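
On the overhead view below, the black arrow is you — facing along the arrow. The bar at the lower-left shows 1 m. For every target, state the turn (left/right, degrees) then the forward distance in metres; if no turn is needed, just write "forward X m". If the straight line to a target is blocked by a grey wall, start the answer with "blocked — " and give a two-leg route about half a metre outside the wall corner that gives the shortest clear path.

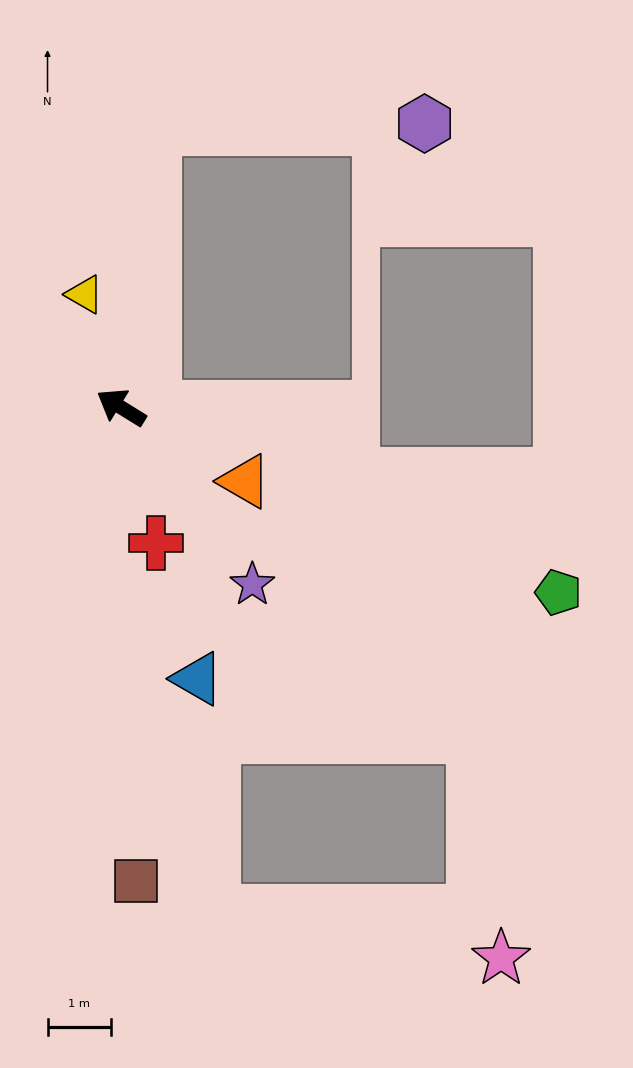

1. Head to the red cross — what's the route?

turn left 136°, forward 2.2 m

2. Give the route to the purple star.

turn left 158°, forward 3.4 m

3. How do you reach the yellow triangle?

turn right 40°, forward 1.9 m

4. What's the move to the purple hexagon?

blocked — turn right 65°, forward 4.4 m, then turn right 82°, forward 4.2 m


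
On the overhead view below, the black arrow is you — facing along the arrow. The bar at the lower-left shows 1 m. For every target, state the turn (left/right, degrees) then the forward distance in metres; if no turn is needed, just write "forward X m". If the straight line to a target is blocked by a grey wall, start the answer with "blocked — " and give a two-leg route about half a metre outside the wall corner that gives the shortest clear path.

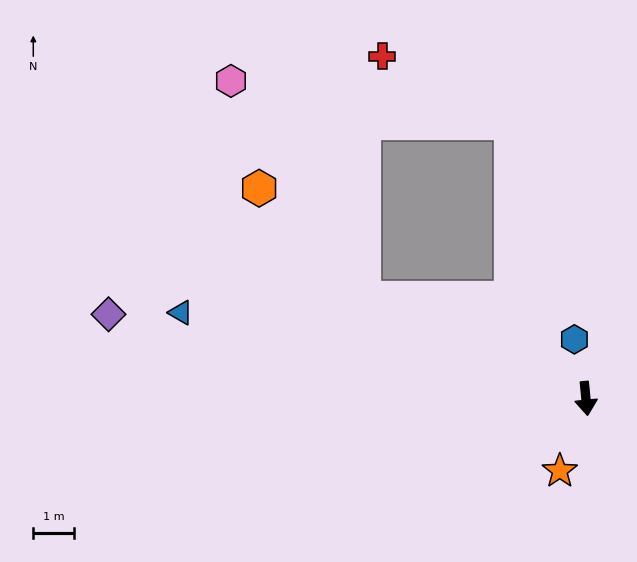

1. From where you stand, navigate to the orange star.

turn right 26°, forward 1.9 m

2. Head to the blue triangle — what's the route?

turn right 108°, forward 10.3 m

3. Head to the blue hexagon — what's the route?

turn right 175°, forward 1.5 m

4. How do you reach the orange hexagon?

blocked — turn right 120°, forward 6.0 m, then turn right 22°, forward 3.8 m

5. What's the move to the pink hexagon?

blocked — turn right 120°, forward 6.0 m, then turn right 34°, forward 6.3 m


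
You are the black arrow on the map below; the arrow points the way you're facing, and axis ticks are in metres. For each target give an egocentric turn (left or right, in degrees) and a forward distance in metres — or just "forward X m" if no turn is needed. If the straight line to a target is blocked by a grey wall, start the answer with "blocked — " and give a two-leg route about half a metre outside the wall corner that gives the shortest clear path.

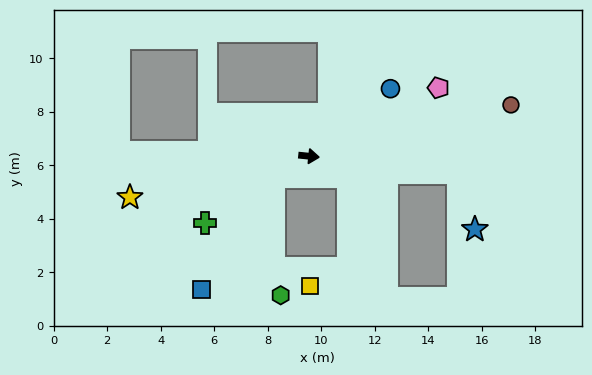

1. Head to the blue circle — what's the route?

turn left 45°, forward 4.0 m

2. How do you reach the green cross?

turn right 142°, forward 4.6 m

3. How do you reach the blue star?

blocked — forward 5.6 m, then turn right 68°, forward 2.2 m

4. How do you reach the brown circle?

turn left 20°, forward 7.8 m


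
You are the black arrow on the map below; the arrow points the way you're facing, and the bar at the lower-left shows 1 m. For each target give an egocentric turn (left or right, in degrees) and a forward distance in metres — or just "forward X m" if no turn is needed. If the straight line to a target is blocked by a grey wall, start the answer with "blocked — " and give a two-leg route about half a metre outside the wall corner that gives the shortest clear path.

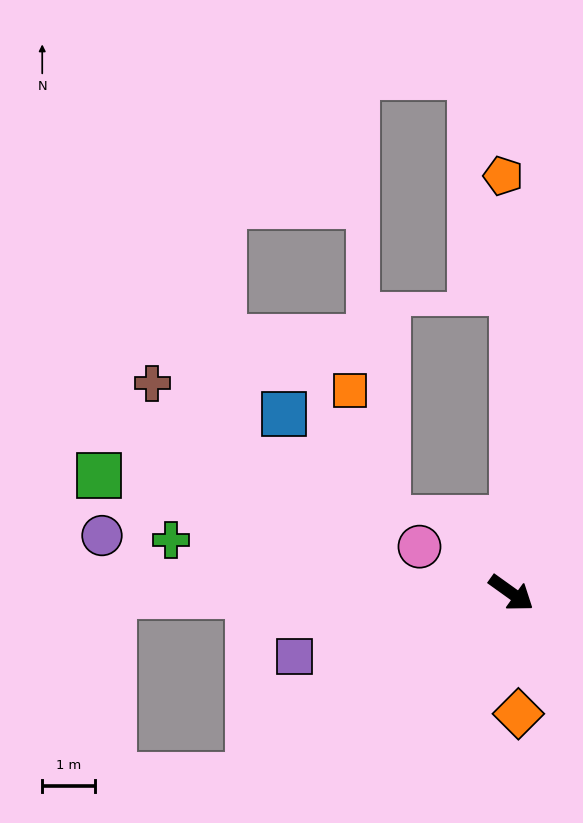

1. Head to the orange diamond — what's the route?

turn right 51°, forward 2.3 m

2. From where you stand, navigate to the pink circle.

turn right 171°, forward 1.9 m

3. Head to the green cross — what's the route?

turn right 153°, forward 6.5 m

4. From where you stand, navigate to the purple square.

turn right 128°, forward 4.3 m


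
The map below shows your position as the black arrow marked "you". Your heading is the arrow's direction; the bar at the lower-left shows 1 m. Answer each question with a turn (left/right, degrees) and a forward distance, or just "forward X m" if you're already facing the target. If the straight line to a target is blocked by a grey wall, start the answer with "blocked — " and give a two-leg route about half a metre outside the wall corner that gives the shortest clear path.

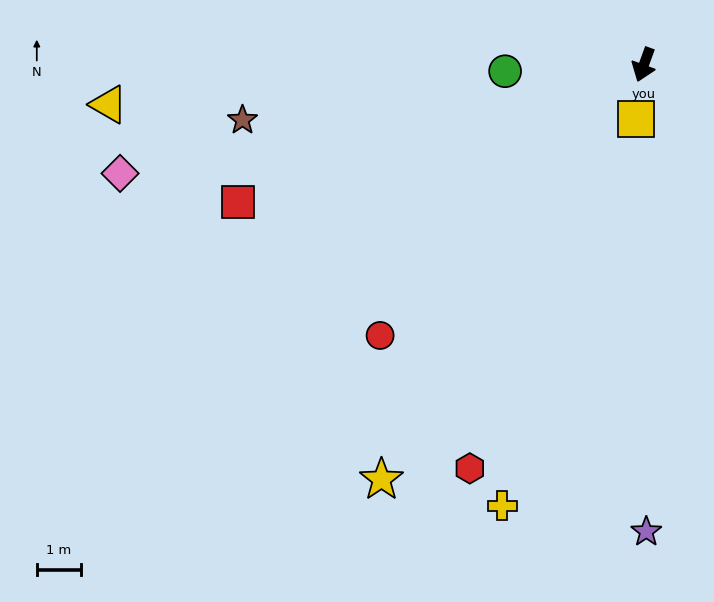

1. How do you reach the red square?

turn right 51°, forward 9.7 m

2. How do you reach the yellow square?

turn left 12°, forward 1.2 m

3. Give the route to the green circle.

turn right 67°, forward 3.2 m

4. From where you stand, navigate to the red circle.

turn right 24°, forward 8.6 m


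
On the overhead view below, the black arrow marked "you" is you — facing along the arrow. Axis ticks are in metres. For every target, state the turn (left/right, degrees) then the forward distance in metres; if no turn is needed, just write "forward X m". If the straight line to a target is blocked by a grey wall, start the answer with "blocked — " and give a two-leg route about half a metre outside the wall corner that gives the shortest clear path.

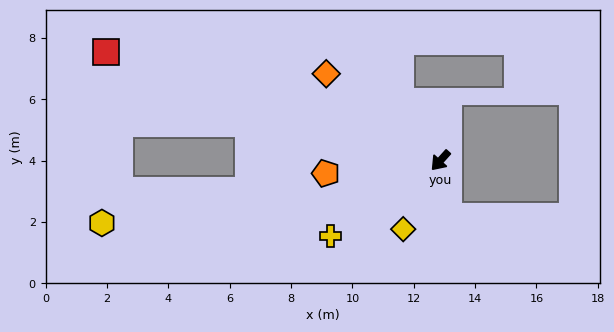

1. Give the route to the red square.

turn right 66°, forward 11.5 m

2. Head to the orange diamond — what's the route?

turn right 85°, forward 4.7 m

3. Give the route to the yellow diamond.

turn left 13°, forward 2.5 m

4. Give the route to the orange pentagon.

turn right 42°, forward 3.8 m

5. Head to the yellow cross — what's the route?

turn right 14°, forward 4.3 m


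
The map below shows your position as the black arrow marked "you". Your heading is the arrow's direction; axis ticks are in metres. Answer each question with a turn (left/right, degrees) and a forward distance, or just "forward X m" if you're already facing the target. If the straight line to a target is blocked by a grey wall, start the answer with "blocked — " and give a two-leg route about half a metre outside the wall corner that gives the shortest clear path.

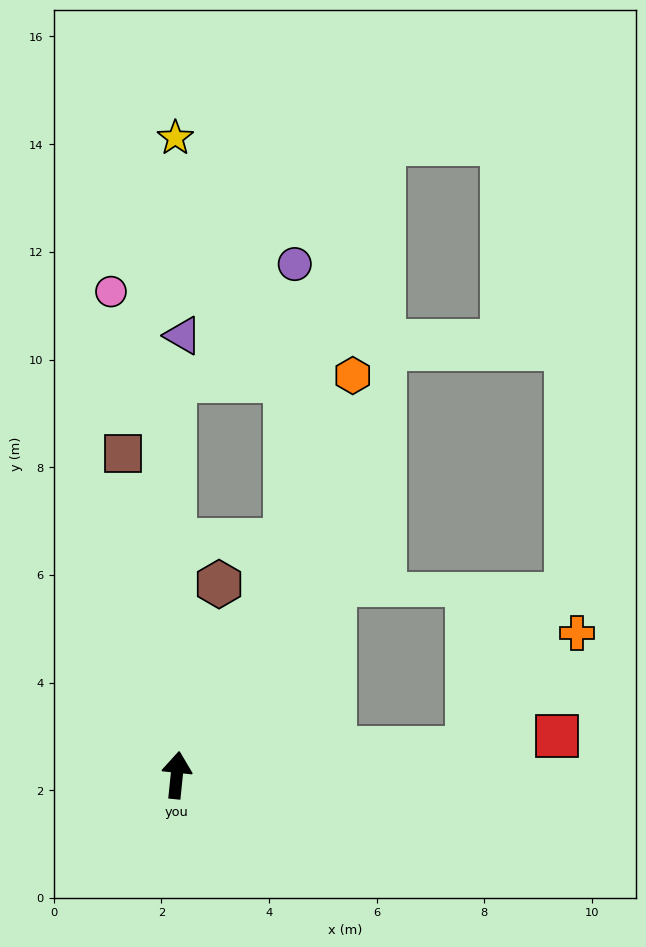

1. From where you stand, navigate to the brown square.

turn left 15°, forward 6.1 m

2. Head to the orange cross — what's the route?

blocked — turn right 79°, forward 5.4 m, then turn left 42°, forward 3.0 m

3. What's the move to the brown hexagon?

turn right 7°, forward 3.6 m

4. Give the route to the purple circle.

blocked — turn right 19°, forward 4.8 m, then turn left 23°, forward 5.1 m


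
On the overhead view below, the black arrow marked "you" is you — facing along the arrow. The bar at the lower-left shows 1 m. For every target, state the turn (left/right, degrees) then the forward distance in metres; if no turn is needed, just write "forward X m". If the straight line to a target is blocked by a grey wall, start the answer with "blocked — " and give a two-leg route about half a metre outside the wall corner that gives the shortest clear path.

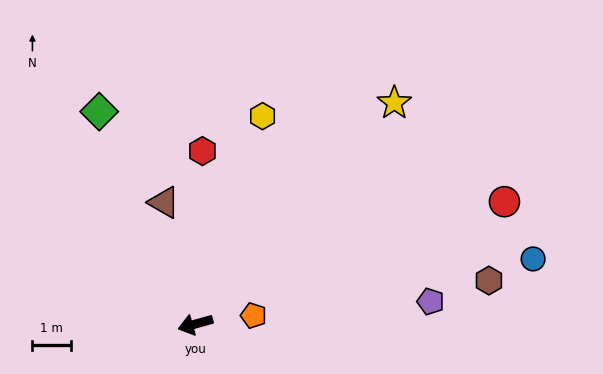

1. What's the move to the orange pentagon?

turn left 173°, forward 1.5 m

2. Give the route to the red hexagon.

turn right 108°, forward 4.5 m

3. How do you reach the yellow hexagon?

turn right 124°, forward 5.7 m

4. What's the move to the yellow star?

turn right 148°, forward 7.8 m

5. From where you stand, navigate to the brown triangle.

turn right 91°, forward 3.3 m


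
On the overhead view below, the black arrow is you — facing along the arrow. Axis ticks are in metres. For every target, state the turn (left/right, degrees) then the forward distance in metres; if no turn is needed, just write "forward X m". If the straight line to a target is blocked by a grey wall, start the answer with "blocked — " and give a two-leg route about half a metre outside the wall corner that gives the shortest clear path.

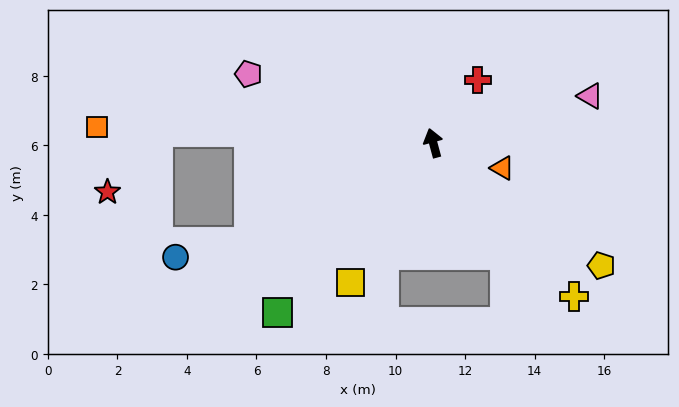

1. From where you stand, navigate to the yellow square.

turn left 134°, forward 4.7 m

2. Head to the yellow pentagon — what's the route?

turn right 141°, forward 6.0 m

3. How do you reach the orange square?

turn left 72°, forward 9.7 m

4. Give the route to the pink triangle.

turn right 88°, forward 4.7 m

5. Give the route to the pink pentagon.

turn left 54°, forward 5.7 m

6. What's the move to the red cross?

turn right 50°, forward 2.2 m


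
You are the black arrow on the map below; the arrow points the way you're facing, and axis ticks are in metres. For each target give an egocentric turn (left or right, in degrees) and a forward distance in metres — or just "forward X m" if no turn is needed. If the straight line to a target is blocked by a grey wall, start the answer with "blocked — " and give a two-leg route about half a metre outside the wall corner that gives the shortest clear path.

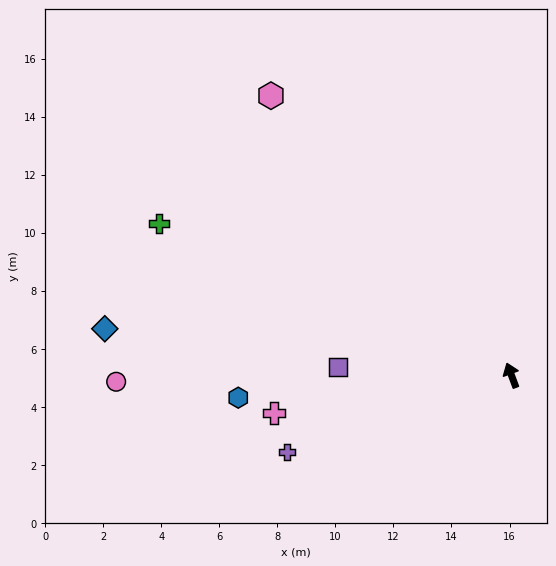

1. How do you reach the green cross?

turn left 46°, forward 13.2 m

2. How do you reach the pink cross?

turn left 79°, forward 8.3 m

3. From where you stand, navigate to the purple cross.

turn left 88°, forward 8.2 m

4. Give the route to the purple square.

turn left 67°, forward 6.0 m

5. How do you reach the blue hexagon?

turn left 74°, forward 9.4 m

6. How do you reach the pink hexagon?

turn left 20°, forward 12.7 m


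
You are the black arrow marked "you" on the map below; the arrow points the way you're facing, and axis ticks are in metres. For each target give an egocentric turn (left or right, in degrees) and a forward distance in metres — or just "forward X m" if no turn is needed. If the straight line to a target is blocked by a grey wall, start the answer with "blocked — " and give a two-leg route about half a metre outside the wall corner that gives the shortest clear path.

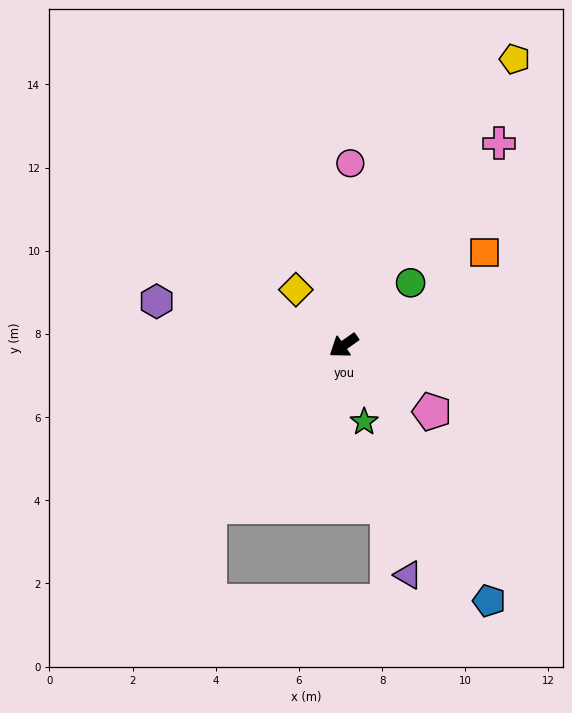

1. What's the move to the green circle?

turn right 172°, forward 2.2 m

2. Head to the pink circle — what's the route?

turn right 127°, forward 4.4 m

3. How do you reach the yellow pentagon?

turn right 156°, forward 8.0 m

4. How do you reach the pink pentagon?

turn left 108°, forward 2.7 m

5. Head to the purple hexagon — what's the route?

turn right 48°, forward 4.6 m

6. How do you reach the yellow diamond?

turn right 85°, forward 1.8 m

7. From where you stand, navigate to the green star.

turn left 70°, forward 1.9 m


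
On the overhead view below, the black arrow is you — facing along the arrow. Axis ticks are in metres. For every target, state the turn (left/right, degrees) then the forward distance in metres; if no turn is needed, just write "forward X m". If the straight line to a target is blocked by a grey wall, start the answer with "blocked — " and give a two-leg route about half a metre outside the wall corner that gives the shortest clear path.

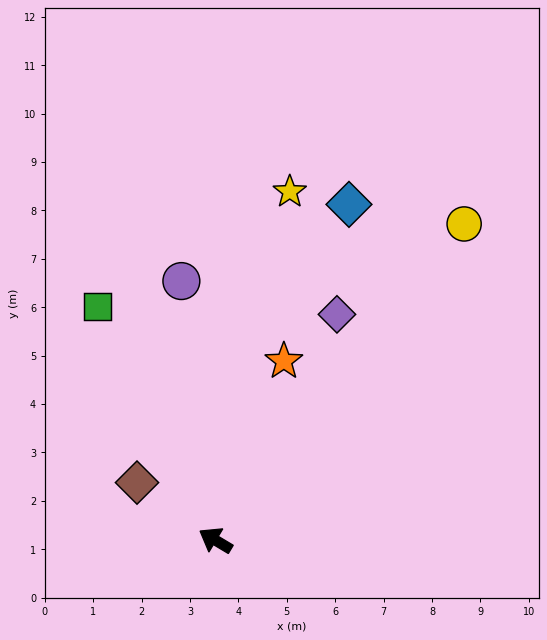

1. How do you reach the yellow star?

turn right 71°, forward 7.4 m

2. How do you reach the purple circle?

turn right 52°, forward 5.4 m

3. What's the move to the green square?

turn right 32°, forward 5.4 m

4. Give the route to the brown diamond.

turn right 5°, forward 2.0 m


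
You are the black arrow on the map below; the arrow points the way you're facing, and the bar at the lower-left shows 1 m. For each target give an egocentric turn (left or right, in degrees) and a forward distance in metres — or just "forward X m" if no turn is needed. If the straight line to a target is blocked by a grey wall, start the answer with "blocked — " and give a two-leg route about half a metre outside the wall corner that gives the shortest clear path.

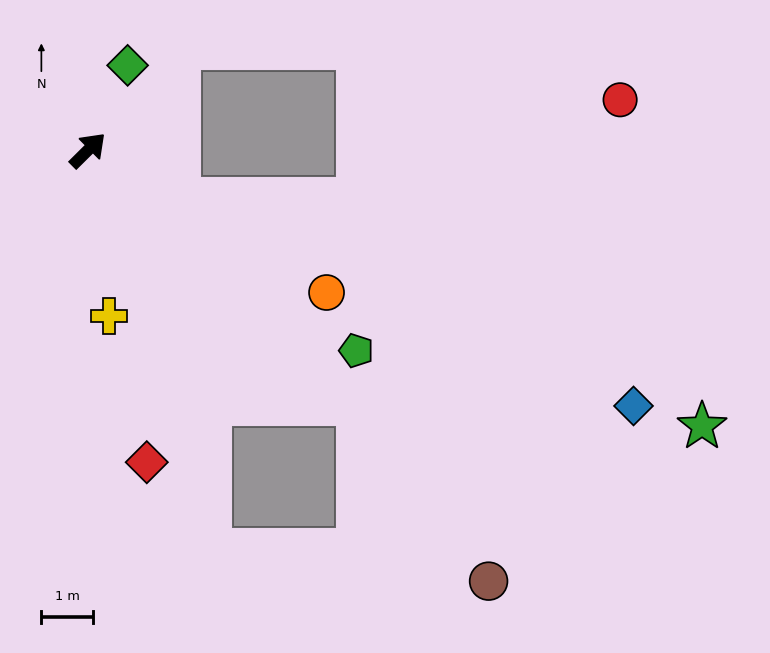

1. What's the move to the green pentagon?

turn right 82°, forward 6.5 m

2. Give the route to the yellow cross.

turn right 127°, forward 3.2 m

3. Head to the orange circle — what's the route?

turn right 76°, forward 5.4 m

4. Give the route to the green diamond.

turn left 20°, forward 1.8 m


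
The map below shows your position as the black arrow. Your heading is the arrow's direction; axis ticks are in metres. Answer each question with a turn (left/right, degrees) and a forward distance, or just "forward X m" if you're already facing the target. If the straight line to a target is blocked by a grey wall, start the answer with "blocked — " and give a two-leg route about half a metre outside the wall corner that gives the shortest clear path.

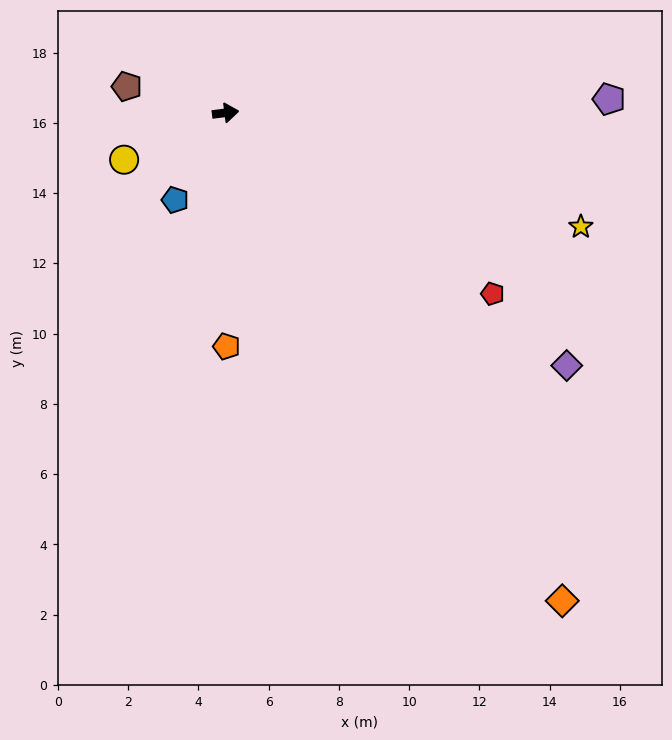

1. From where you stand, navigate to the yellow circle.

turn right 162°, forward 3.2 m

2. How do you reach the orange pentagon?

turn right 97°, forward 6.7 m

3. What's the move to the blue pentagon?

turn right 127°, forward 2.9 m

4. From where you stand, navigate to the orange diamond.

turn right 63°, forward 16.9 m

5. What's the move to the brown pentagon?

turn left 158°, forward 2.9 m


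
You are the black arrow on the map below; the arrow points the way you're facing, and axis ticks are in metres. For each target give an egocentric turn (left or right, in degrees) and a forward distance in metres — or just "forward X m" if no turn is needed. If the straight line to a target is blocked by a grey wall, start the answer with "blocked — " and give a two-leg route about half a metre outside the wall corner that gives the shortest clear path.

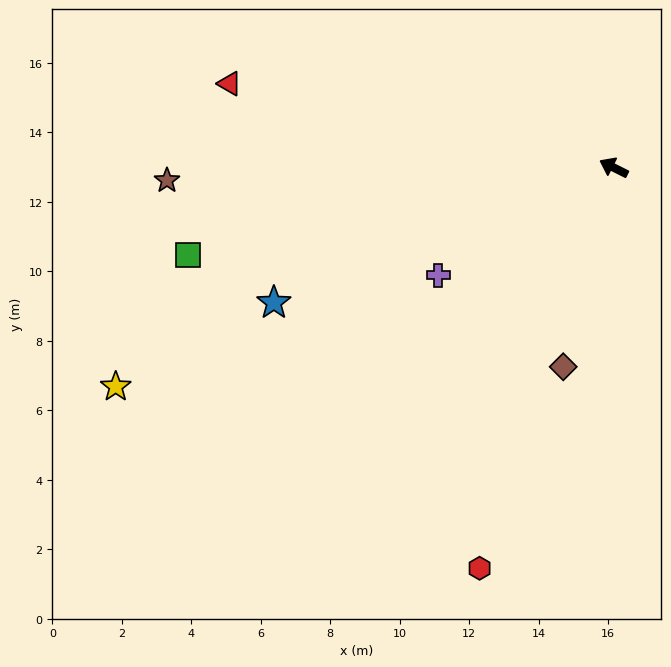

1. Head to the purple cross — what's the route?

turn left 58°, forward 5.9 m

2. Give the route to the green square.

turn left 38°, forward 12.5 m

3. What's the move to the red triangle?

turn left 14°, forward 11.3 m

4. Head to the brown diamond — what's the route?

turn left 102°, forward 5.9 m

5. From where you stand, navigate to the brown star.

turn left 28°, forward 12.9 m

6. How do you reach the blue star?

turn left 48°, forward 10.5 m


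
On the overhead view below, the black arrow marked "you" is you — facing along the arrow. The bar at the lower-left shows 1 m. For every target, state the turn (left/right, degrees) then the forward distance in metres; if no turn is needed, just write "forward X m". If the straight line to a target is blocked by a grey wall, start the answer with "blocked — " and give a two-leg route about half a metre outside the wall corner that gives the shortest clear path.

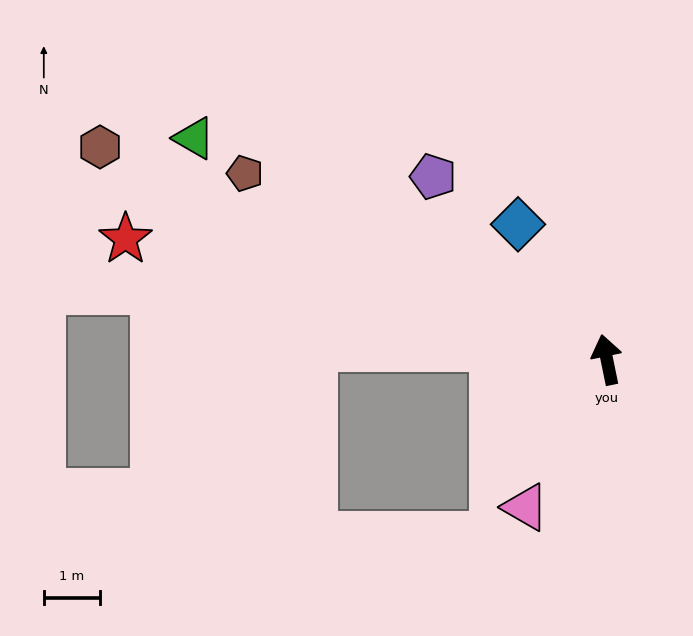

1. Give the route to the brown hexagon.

turn left 56°, forward 9.9 m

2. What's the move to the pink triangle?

turn left 139°, forward 3.0 m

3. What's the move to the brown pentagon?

turn left 51°, forward 7.3 m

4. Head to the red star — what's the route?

turn left 64°, forward 8.9 m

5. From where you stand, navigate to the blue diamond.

turn left 22°, forward 2.9 m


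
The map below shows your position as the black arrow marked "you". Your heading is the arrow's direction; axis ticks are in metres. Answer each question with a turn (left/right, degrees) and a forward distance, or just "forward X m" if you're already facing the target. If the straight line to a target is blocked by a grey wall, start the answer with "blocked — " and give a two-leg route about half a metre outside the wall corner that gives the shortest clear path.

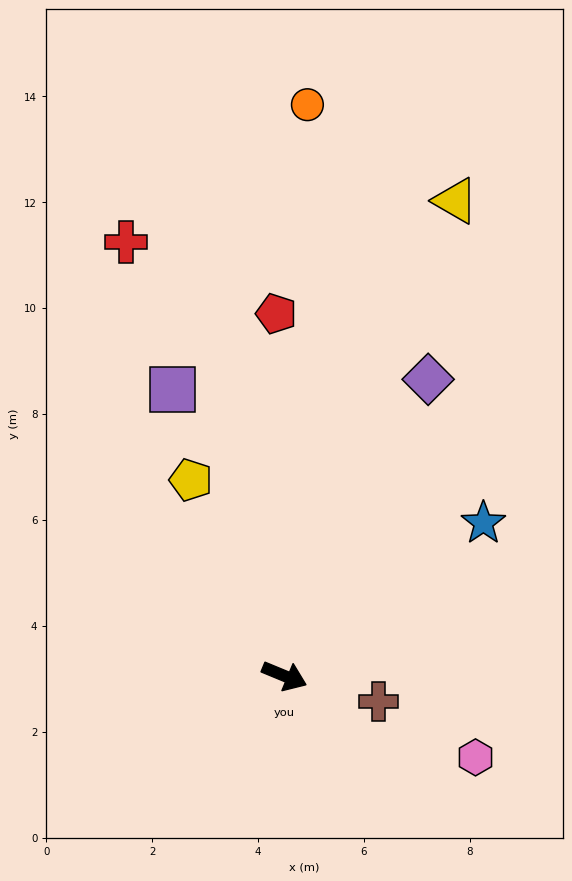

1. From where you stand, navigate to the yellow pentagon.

turn left 138°, forward 4.1 m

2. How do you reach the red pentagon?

turn left 114°, forward 6.8 m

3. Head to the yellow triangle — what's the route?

turn left 93°, forward 9.5 m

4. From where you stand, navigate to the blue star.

turn left 60°, forward 4.7 m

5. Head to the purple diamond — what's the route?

turn left 87°, forward 6.2 m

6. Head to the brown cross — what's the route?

turn left 7°, forward 1.8 m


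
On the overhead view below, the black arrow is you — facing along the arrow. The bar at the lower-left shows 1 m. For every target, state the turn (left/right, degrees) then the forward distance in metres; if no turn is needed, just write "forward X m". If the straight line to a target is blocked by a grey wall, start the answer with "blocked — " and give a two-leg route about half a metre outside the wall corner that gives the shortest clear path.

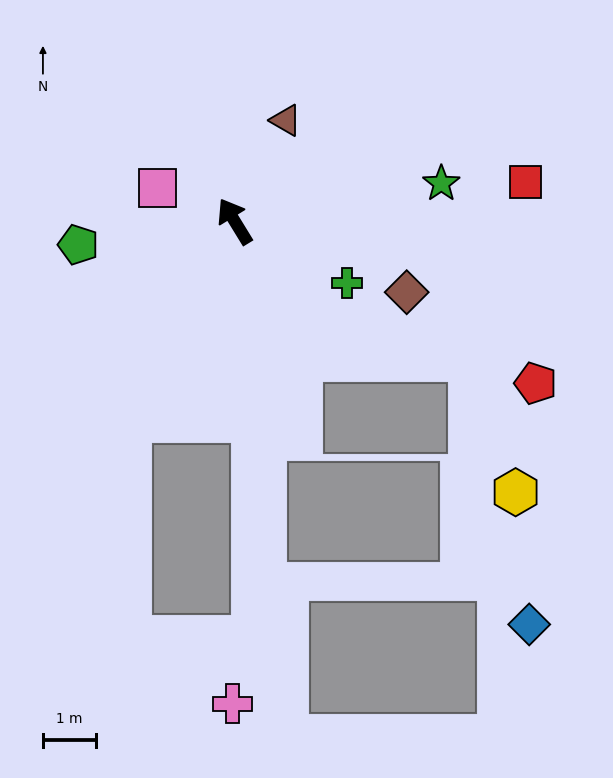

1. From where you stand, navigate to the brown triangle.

turn right 58°, forward 2.1 m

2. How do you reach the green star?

turn right 111°, forward 3.9 m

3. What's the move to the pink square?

turn left 35°, forward 1.6 m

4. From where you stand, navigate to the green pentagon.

turn left 67°, forward 3.0 m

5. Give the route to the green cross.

turn right 150°, forward 2.4 m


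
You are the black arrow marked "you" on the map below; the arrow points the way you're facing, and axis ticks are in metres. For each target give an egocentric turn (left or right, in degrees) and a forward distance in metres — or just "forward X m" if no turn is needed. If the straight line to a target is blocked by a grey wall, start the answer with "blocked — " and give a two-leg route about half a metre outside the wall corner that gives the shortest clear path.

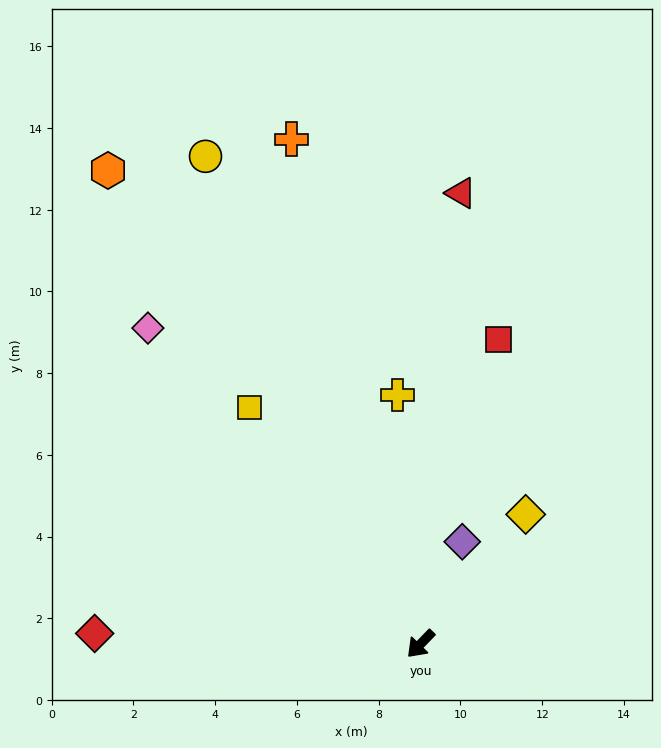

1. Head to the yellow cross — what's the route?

turn right 131°, forward 6.1 m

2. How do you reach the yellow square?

turn right 100°, forward 7.2 m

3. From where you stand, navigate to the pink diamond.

turn right 95°, forward 10.2 m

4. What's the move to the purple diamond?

turn right 158°, forward 2.7 m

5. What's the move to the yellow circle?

turn right 112°, forward 13.0 m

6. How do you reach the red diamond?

turn right 48°, forward 8.0 m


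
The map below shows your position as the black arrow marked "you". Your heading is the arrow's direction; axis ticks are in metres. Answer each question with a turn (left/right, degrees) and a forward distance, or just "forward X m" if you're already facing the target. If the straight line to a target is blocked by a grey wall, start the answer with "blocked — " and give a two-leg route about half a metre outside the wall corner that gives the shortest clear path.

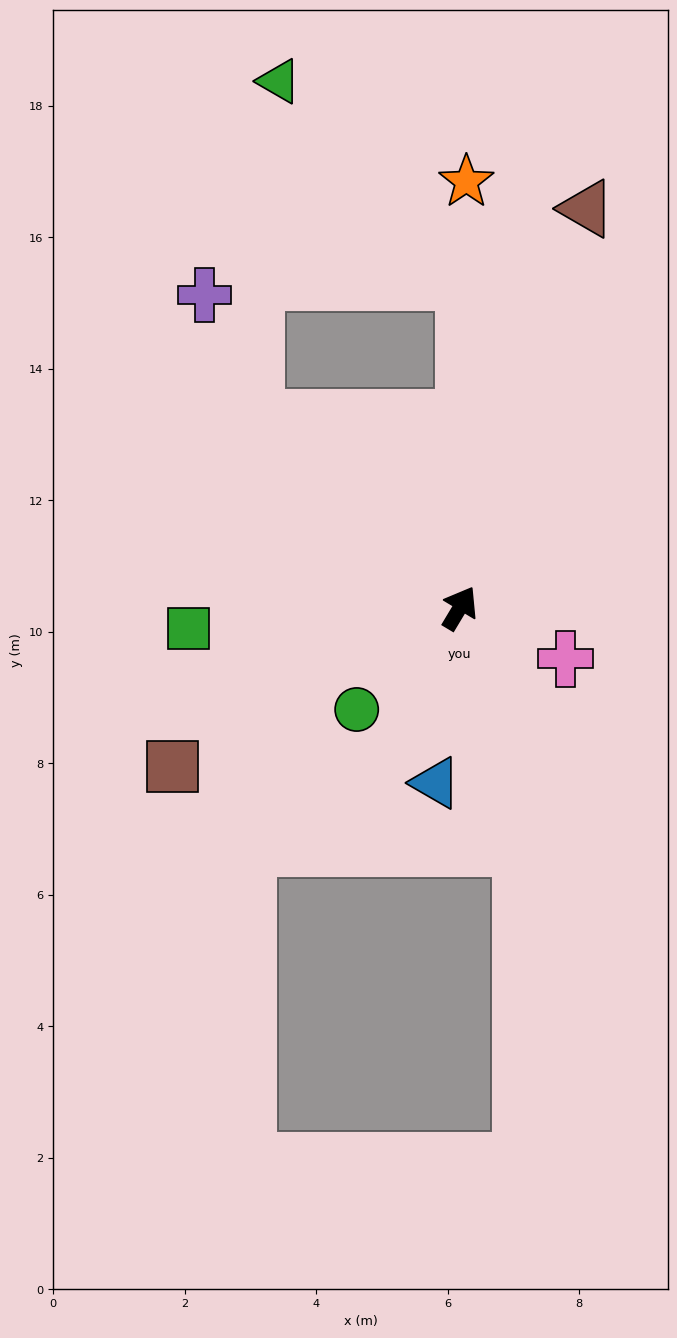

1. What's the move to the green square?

turn left 125°, forward 4.1 m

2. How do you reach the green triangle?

blocked — turn left 30°, forward 5.0 m, then turn left 44°, forward 4.2 m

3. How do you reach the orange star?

turn left 30°, forward 6.5 m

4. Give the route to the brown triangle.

turn left 13°, forward 6.4 m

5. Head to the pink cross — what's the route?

turn right 85°, forward 1.8 m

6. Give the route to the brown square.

turn left 150°, forward 5.0 m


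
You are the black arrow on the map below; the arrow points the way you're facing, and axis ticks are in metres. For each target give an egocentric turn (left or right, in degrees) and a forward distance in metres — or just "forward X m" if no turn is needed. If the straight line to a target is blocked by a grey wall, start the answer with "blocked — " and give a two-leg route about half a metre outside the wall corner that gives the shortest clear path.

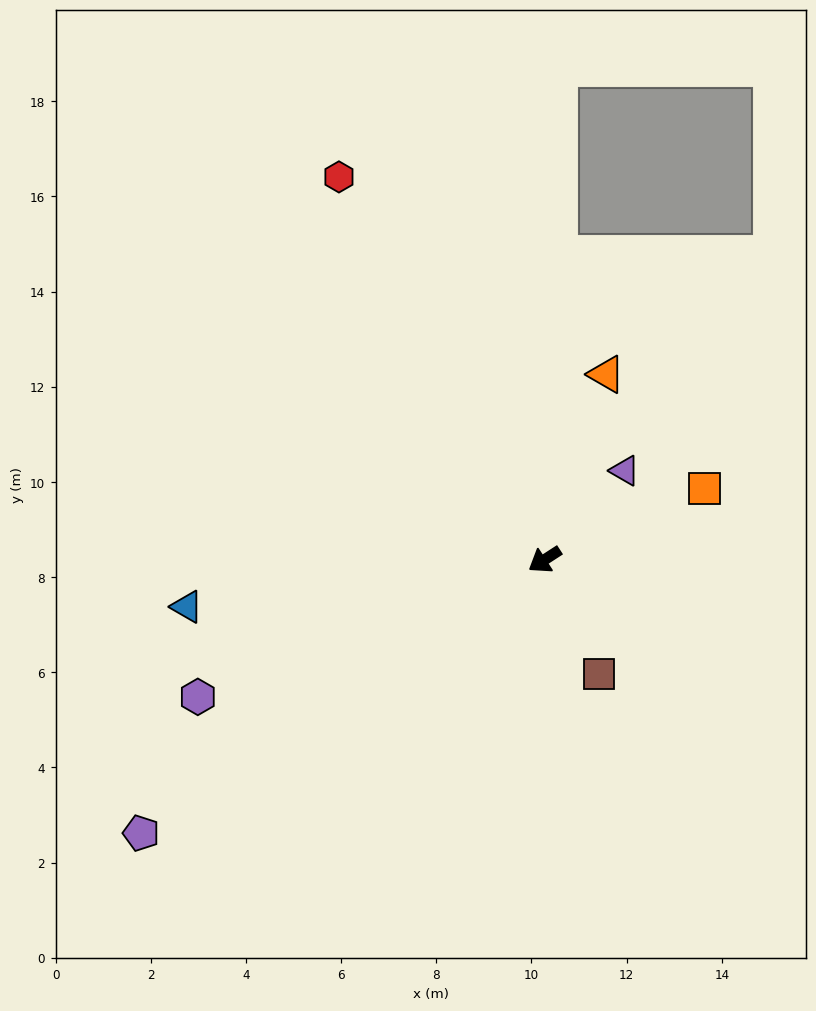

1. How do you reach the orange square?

turn left 171°, forward 3.7 m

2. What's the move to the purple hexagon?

turn right 11°, forward 7.8 m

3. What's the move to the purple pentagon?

forward 10.2 m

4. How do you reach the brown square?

turn left 83°, forward 2.7 m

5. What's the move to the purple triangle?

turn right 165°, forward 2.5 m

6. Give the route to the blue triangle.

turn right 25°, forward 7.6 m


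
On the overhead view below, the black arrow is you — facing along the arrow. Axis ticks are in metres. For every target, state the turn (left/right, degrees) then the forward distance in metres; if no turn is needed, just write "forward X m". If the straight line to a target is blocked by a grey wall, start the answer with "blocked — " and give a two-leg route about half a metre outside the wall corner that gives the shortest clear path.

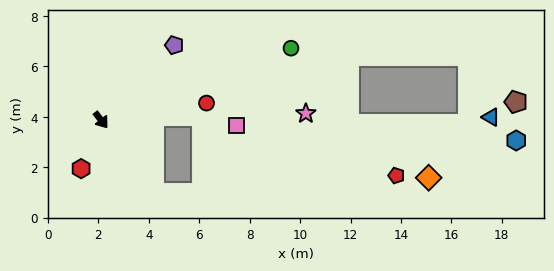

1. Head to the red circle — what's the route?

turn left 62°, forward 4.2 m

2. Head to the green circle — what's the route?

turn left 73°, forward 8.1 m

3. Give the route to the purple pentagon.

turn left 98°, forward 4.2 m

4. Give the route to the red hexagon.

turn right 60°, forward 2.1 m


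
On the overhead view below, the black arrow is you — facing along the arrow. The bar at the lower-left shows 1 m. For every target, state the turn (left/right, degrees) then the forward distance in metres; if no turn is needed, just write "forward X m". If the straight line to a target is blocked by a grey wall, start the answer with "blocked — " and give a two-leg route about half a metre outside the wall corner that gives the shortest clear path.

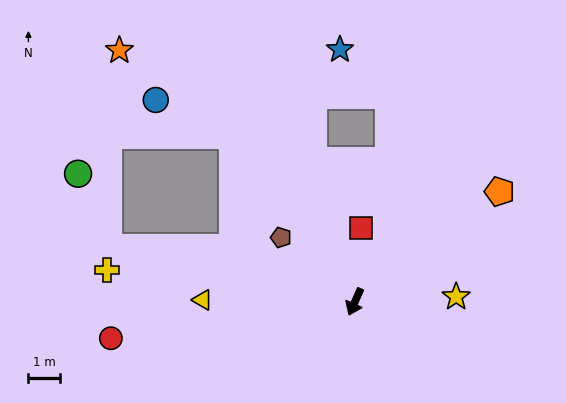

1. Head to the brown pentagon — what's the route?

turn right 107°, forward 3.1 m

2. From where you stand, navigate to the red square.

turn right 161°, forward 2.3 m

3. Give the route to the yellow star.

turn left 117°, forward 3.2 m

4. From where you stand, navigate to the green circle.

blocked — turn right 79°, forward 7.9 m, then turn right 54°, forward 2.5 m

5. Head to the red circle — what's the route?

turn right 58°, forward 7.8 m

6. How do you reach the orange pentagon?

turn left 151°, forward 5.7 m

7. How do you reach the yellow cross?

turn right 73°, forward 7.9 m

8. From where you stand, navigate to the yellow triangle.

turn right 67°, forward 4.8 m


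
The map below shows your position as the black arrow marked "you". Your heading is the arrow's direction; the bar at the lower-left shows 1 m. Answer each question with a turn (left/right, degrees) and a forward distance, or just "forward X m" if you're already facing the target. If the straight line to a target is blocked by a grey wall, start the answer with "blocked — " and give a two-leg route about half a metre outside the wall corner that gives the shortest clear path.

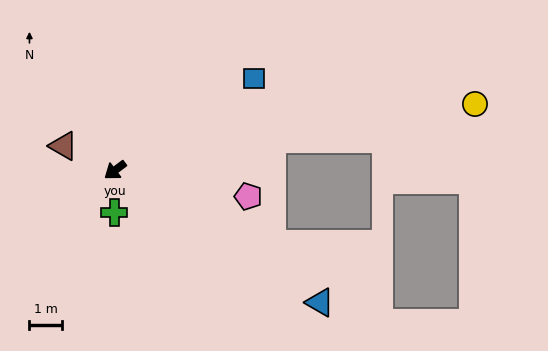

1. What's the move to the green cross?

turn left 52°, forward 1.3 m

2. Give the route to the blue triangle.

turn left 110°, forward 7.5 m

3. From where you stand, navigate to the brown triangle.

turn right 62°, forward 1.7 m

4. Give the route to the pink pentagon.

turn left 132°, forward 4.2 m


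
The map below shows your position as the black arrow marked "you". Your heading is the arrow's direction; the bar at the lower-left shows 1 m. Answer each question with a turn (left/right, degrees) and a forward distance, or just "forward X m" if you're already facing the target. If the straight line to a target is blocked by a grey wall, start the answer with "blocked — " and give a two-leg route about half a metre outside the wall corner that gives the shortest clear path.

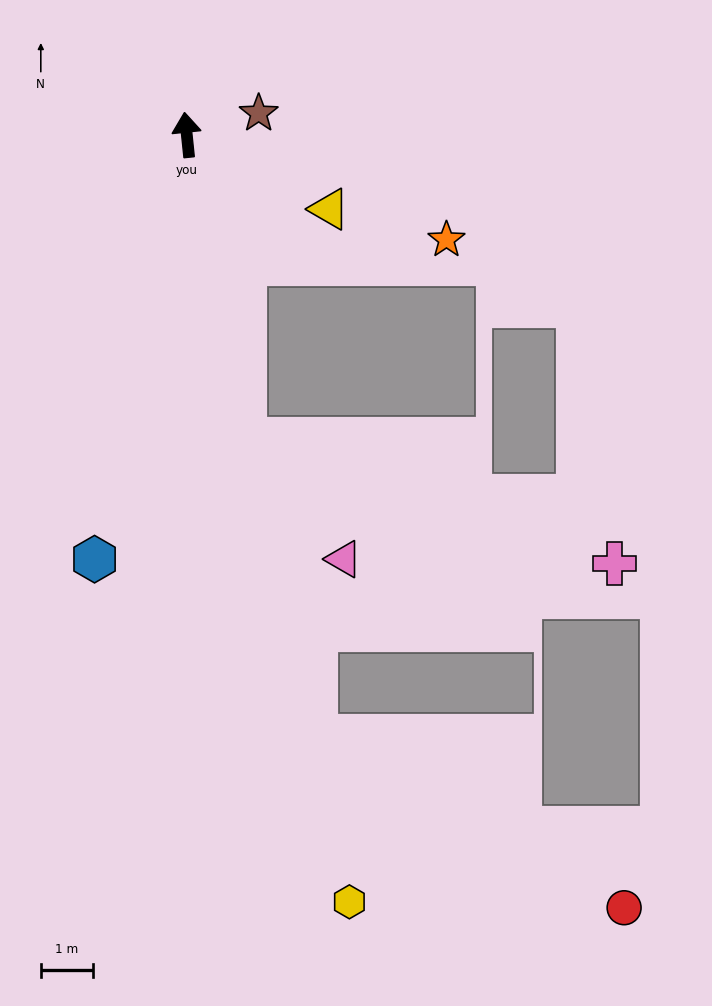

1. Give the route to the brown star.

turn right 79°, forward 1.4 m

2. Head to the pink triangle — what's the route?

blocked — turn right 175°, forward 6.0 m, then turn left 29°, forward 3.0 m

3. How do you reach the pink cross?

blocked — turn right 175°, forward 6.0 m, then turn left 61°, forward 7.5 m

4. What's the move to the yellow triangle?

turn right 123°, forward 3.1 m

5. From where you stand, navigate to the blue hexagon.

turn left 162°, forward 8.3 m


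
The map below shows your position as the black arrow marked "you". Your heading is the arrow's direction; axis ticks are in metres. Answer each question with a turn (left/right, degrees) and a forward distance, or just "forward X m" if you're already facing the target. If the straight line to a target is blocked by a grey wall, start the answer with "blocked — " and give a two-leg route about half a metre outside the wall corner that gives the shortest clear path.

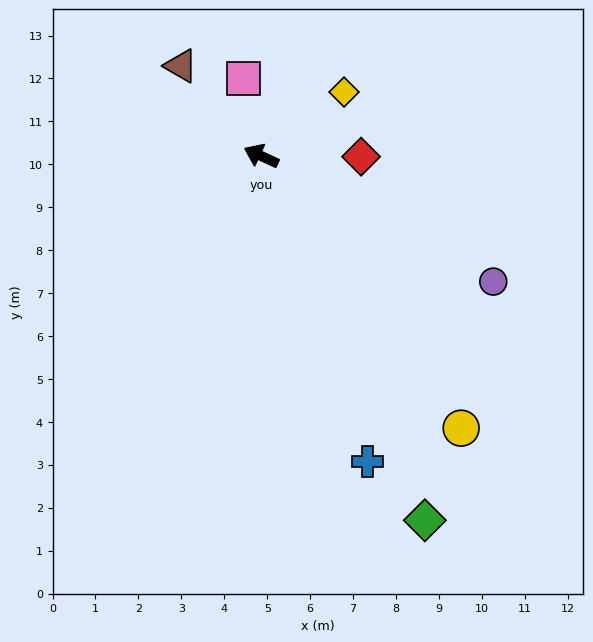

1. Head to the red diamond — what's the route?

turn right 156°, forward 2.3 m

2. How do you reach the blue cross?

turn left 134°, forward 7.5 m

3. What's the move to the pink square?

turn right 52°, forward 1.8 m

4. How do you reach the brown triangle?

turn right 24°, forward 2.8 m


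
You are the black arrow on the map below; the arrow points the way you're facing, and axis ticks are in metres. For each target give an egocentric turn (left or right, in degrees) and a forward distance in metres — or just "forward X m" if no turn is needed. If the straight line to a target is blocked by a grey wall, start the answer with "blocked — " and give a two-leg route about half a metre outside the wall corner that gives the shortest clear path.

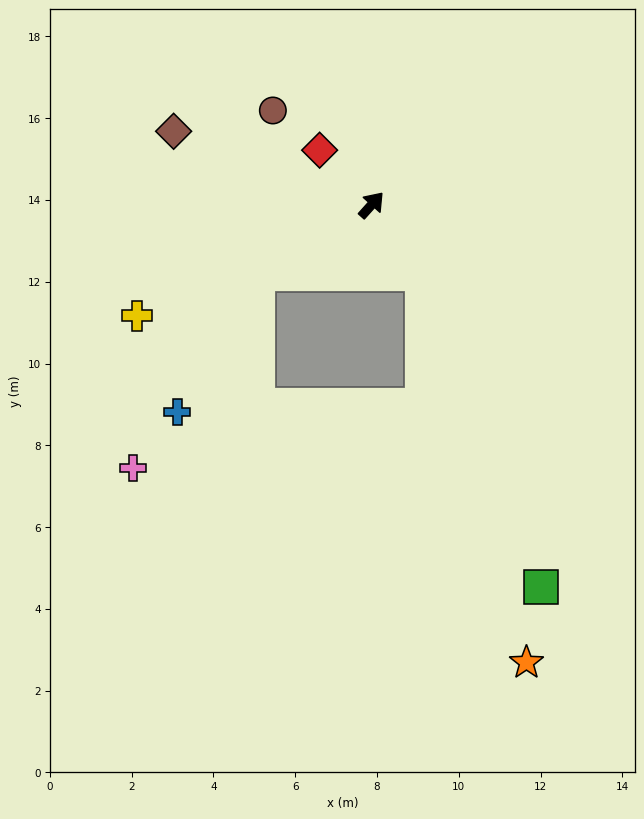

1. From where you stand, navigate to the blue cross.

blocked — turn left 163°, forward 3.3 m, then turn left 29°, forward 3.9 m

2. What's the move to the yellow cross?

turn left 157°, forward 6.4 m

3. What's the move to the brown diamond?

turn left 111°, forward 5.2 m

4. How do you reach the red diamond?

turn left 85°, forward 1.8 m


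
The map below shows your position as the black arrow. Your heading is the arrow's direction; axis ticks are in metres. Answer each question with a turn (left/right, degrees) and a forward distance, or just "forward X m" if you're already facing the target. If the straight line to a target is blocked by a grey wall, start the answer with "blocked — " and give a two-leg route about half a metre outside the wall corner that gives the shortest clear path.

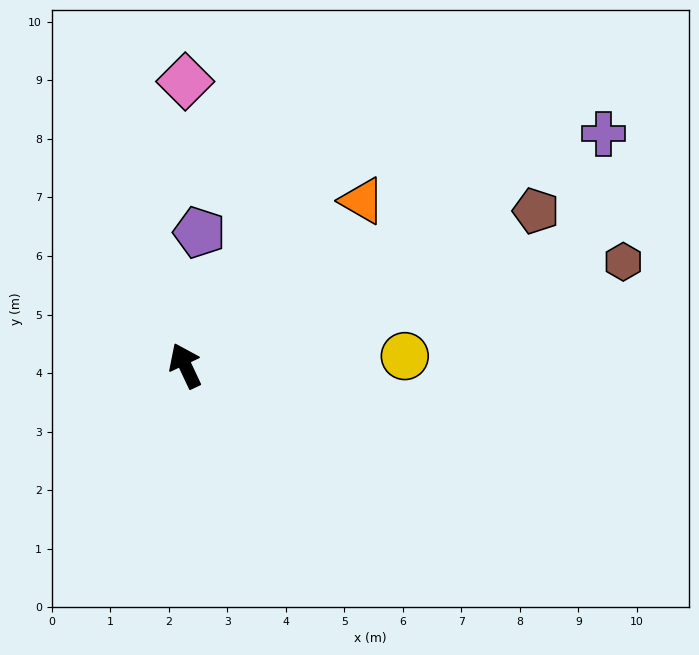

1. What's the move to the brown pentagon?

turn right 91°, forward 6.5 m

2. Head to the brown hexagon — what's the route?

turn right 102°, forward 7.7 m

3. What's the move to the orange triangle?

turn right 72°, forward 4.1 m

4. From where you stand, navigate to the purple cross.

turn right 86°, forward 8.2 m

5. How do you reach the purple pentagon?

turn right 31°, forward 2.3 m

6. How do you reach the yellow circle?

turn right 113°, forward 3.8 m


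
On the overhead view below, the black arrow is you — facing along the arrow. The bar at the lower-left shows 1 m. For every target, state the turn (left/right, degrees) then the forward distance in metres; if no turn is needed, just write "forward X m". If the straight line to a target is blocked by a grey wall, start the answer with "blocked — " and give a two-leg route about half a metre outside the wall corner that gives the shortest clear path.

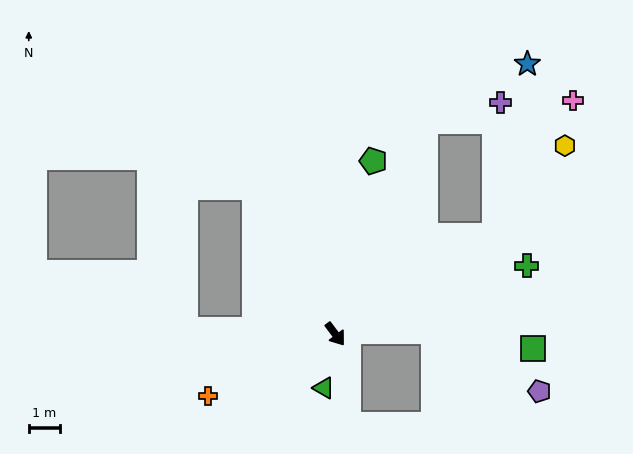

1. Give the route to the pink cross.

blocked — turn left 85°, forward 6.0 m, then turn left 28°, forward 5.0 m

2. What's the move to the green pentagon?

turn left 131°, forward 5.7 m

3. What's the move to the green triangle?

turn right 49°, forward 1.8 m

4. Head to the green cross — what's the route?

turn left 73°, forward 6.5 m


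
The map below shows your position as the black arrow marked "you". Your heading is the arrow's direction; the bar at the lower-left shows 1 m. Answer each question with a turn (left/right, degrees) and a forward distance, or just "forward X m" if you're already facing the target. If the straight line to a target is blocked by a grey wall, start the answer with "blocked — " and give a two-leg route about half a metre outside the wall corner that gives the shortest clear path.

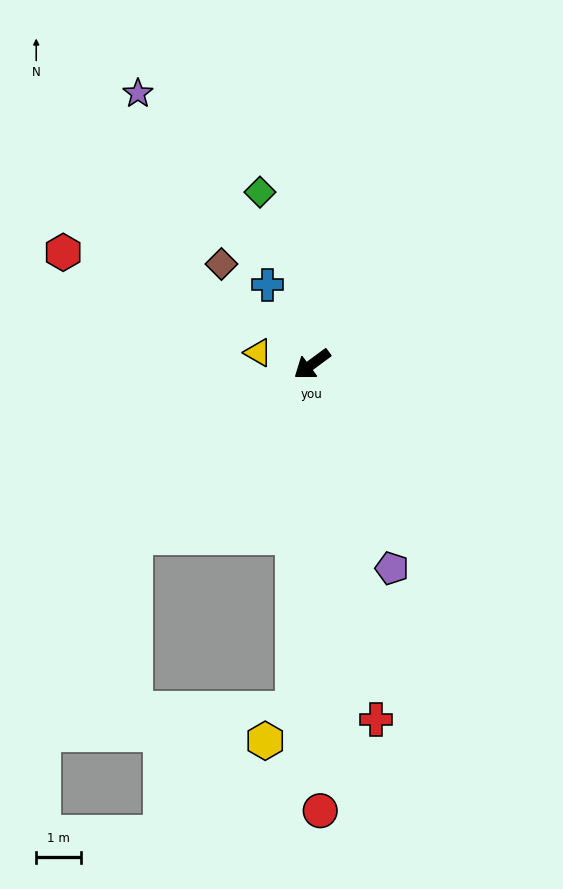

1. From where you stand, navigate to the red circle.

turn left 55°, forward 10.0 m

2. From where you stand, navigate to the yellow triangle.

turn right 49°, forward 1.2 m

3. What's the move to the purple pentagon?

turn left 75°, forward 4.9 m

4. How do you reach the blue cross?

turn right 97°, forward 2.0 m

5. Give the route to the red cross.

turn left 64°, forward 8.1 m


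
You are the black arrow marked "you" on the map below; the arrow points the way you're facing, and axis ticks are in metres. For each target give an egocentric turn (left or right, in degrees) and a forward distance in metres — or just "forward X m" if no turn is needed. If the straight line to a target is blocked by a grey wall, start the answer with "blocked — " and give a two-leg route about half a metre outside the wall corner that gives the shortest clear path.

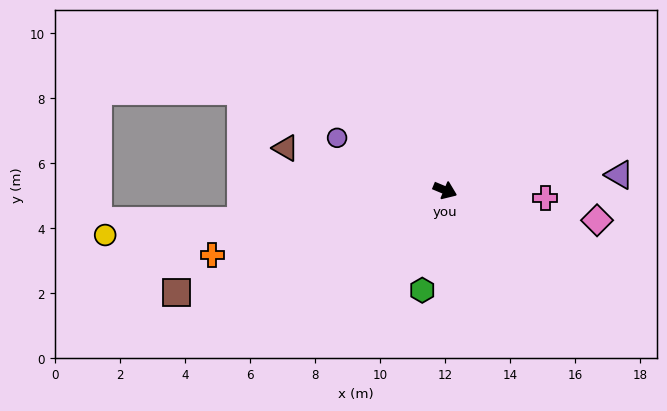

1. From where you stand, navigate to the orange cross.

turn right 142°, forward 7.4 m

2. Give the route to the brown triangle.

turn right 172°, forward 5.1 m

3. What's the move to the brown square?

turn right 137°, forward 8.8 m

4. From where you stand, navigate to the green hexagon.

turn right 80°, forward 3.2 m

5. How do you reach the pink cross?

turn left 18°, forward 3.1 m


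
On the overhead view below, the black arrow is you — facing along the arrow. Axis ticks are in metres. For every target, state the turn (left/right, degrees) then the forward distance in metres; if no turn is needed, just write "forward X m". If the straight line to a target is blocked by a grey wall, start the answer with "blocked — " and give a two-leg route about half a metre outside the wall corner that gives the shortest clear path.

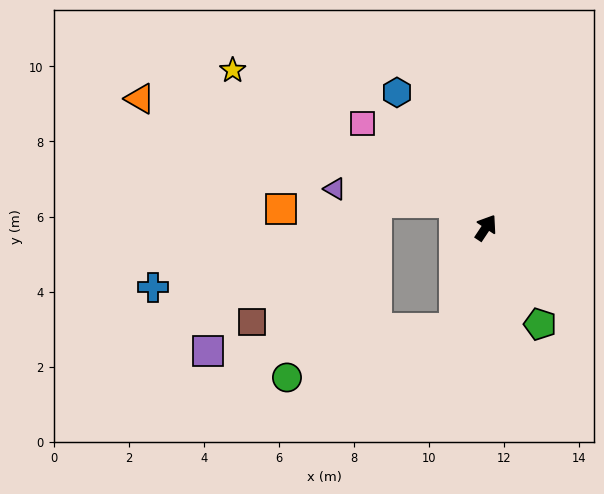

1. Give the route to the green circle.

blocked — turn right 164°, forward 2.8 m, then turn right 56°, forward 4.6 m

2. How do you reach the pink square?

turn left 83°, forward 4.3 m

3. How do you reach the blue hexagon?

turn left 67°, forward 4.3 m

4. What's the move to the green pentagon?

turn right 117°, forward 3.0 m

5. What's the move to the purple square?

blocked — turn right 164°, forward 2.8 m, then turn right 67°, forward 6.6 m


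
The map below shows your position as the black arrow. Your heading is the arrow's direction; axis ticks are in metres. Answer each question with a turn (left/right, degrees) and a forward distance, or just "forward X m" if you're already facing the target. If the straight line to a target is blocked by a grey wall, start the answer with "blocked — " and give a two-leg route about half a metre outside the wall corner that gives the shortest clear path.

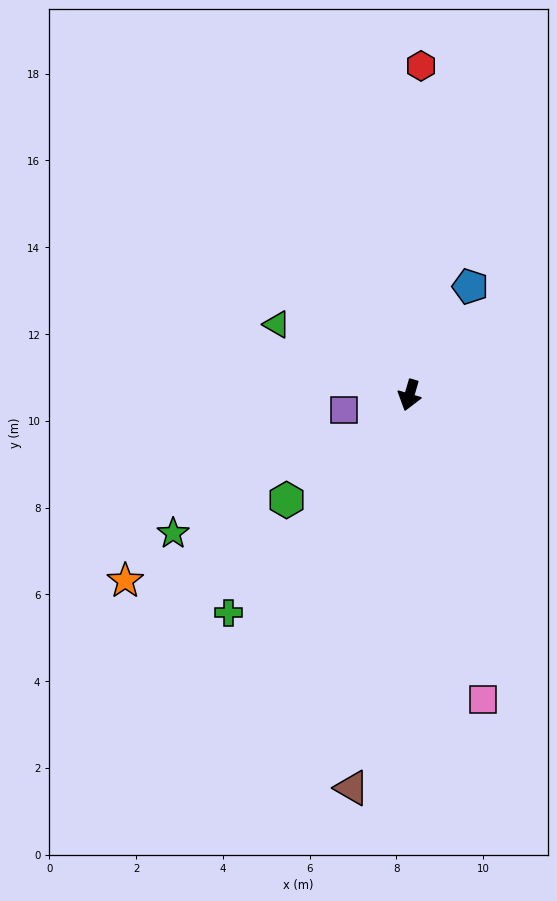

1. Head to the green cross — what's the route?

turn right 23°, forward 6.5 m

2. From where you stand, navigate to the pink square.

turn left 30°, forward 7.2 m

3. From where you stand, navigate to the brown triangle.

turn left 8°, forward 9.2 m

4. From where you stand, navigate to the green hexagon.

turn right 33°, forward 3.7 m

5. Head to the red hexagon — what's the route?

turn right 166°, forward 7.6 m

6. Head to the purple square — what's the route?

turn right 61°, forward 1.6 m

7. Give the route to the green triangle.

turn right 102°, forward 3.5 m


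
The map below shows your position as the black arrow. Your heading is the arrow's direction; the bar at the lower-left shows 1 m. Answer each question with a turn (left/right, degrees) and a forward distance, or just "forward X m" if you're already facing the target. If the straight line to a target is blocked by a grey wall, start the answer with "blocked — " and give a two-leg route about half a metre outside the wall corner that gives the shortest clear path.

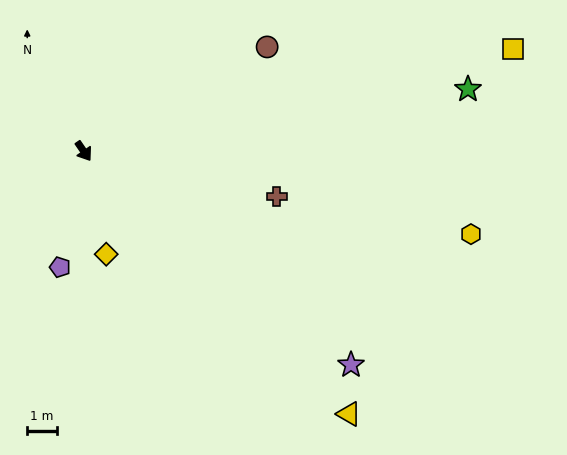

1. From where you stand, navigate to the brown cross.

turn left 42°, forward 6.8 m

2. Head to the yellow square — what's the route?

turn left 69°, forward 15.1 m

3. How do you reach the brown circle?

turn left 85°, forward 7.2 m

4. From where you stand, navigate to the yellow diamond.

turn right 22°, forward 3.6 m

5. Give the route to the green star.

turn left 65°, forward 13.3 m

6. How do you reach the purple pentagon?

turn right 46°, forward 4.0 m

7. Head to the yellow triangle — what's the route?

turn left 11°, forward 12.8 m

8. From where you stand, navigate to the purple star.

turn left 17°, forward 11.7 m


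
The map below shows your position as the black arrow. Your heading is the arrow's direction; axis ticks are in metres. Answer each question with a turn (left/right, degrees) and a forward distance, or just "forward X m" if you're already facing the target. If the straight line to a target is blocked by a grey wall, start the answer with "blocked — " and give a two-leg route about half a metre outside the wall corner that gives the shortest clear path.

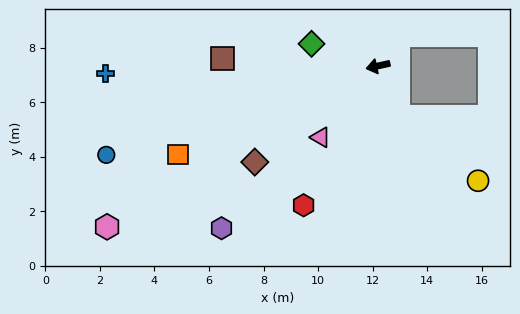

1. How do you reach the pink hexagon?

turn left 18°, forward 11.6 m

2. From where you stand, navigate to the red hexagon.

turn left 49°, forward 5.8 m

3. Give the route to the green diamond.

turn right 31°, forward 2.6 m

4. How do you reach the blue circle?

turn left 6°, forward 10.5 m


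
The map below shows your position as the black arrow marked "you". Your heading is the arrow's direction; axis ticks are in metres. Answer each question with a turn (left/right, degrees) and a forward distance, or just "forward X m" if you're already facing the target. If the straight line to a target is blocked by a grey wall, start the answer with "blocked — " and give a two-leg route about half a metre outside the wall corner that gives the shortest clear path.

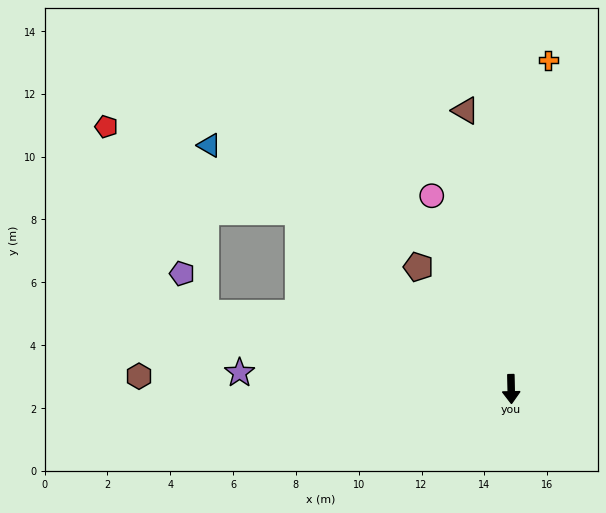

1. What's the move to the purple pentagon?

blocked — turn right 105°, forward 10.0 m, then turn right 46°, forward 1.5 m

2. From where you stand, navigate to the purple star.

turn right 95°, forward 8.7 m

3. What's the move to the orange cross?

turn left 172°, forward 10.5 m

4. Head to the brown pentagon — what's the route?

turn right 144°, forward 4.9 m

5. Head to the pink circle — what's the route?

turn right 159°, forward 6.7 m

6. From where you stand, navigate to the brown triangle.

turn right 172°, forward 9.0 m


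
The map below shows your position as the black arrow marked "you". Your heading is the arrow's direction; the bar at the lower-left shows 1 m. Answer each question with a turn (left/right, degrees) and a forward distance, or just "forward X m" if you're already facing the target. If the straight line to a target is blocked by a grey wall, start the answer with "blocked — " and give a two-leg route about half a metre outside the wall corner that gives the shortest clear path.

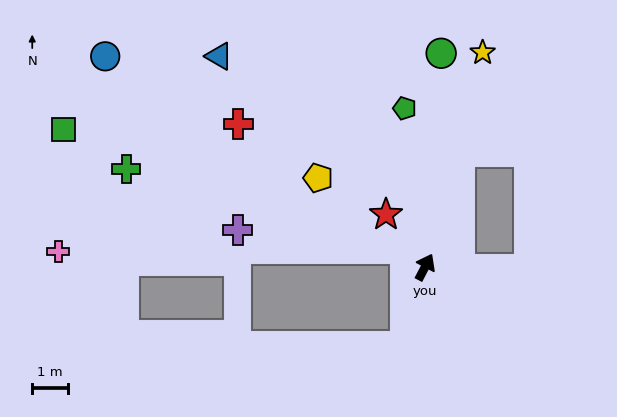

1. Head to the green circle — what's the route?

turn left 23°, forward 5.9 m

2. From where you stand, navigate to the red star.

turn left 64°, forward 1.8 m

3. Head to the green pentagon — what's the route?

turn left 35°, forward 4.4 m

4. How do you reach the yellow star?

turn left 13°, forward 6.2 m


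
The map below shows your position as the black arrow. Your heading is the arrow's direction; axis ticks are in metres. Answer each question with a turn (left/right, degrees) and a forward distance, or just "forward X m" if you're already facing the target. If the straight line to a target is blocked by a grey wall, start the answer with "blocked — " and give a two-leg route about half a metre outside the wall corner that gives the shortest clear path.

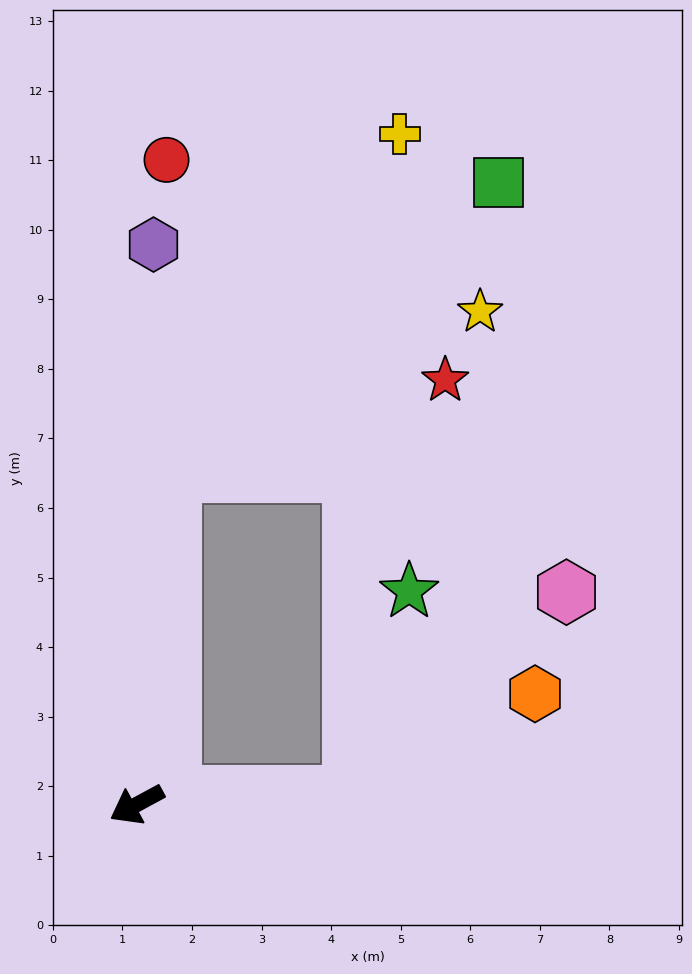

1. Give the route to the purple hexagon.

turn right 120°, forward 8.1 m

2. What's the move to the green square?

blocked — turn right 124°, forward 4.8 m, then turn right 43°, forward 6.3 m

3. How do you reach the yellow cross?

blocked — turn right 124°, forward 4.8 m, then turn right 28°, forward 5.9 m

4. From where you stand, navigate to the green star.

blocked — turn left 154°, forward 3.1 m, then turn left 72°, forward 3.0 m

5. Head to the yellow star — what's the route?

blocked — turn right 124°, forward 4.8 m, then turn right 57°, forward 5.0 m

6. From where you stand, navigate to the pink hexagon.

blocked — turn left 154°, forward 3.1 m, then turn left 41°, forward 4.2 m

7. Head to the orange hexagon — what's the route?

blocked — turn left 154°, forward 3.1 m, then turn left 27°, forward 3.0 m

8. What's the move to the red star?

blocked — turn right 124°, forward 4.8 m, then turn right 66°, forward 4.2 m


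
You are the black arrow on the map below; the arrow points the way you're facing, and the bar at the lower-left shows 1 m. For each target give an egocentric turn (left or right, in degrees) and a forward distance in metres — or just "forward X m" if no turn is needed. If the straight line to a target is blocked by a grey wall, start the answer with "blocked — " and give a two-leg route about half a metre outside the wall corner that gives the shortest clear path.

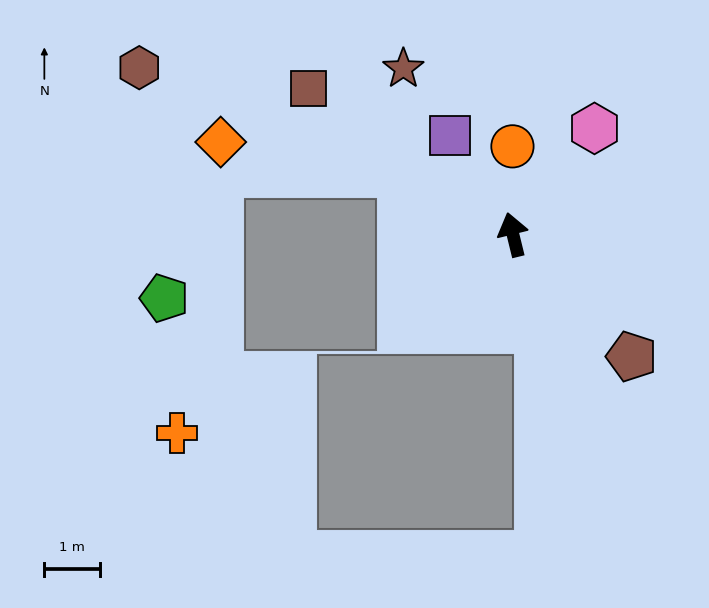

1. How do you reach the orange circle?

turn right 13°, forward 1.6 m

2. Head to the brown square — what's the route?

turn left 41°, forward 4.5 m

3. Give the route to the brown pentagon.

turn right 150°, forward 3.0 m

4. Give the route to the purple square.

turn left 19°, forward 2.1 m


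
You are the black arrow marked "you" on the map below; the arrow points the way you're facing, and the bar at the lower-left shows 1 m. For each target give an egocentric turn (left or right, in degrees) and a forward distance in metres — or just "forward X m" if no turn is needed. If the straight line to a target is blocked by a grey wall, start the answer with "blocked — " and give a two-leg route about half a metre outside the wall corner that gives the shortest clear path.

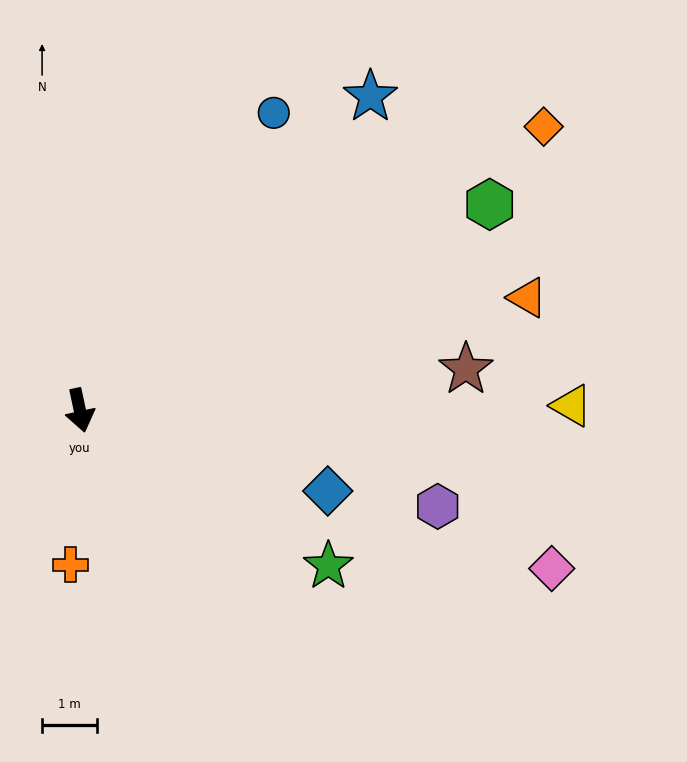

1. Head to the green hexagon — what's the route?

turn left 105°, forward 8.4 m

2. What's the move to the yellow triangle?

turn left 78°, forward 9.0 m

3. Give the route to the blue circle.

turn left 135°, forward 6.5 m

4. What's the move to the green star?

turn left 46°, forward 5.4 m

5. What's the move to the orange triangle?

turn left 92°, forward 8.5 m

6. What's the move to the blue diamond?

turn left 60°, forward 4.8 m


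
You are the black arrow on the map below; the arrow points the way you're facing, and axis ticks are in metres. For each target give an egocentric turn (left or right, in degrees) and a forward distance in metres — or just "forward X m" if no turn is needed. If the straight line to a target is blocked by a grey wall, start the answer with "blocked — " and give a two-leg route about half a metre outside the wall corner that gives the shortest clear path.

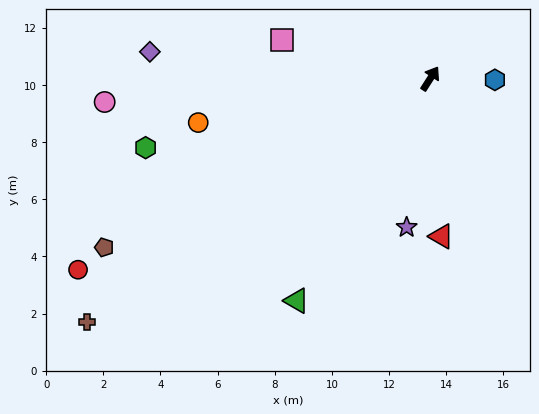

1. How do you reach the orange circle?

turn left 133°, forward 8.3 m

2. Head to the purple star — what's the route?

turn right 156°, forward 5.3 m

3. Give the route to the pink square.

turn left 108°, forward 5.3 m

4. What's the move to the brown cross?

turn left 158°, forward 14.7 m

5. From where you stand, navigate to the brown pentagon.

turn left 150°, forward 12.8 m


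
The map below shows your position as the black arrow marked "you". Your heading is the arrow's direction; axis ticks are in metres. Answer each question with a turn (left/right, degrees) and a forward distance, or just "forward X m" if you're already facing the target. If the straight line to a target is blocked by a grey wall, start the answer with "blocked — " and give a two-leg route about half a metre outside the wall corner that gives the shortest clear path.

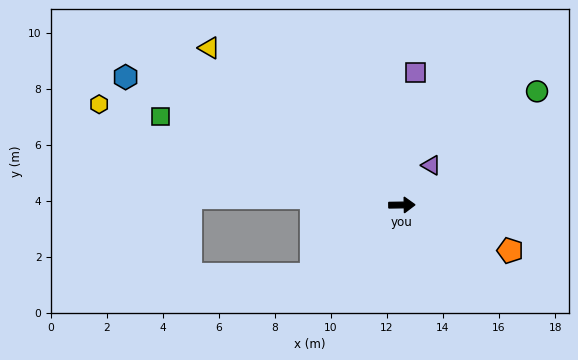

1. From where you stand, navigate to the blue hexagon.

turn left 154°, forward 10.9 m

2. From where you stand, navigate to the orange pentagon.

turn right 24°, forward 4.2 m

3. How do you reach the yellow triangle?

turn left 140°, forward 8.9 m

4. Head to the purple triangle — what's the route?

turn left 53°, forward 1.8 m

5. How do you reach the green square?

turn left 159°, forward 9.2 m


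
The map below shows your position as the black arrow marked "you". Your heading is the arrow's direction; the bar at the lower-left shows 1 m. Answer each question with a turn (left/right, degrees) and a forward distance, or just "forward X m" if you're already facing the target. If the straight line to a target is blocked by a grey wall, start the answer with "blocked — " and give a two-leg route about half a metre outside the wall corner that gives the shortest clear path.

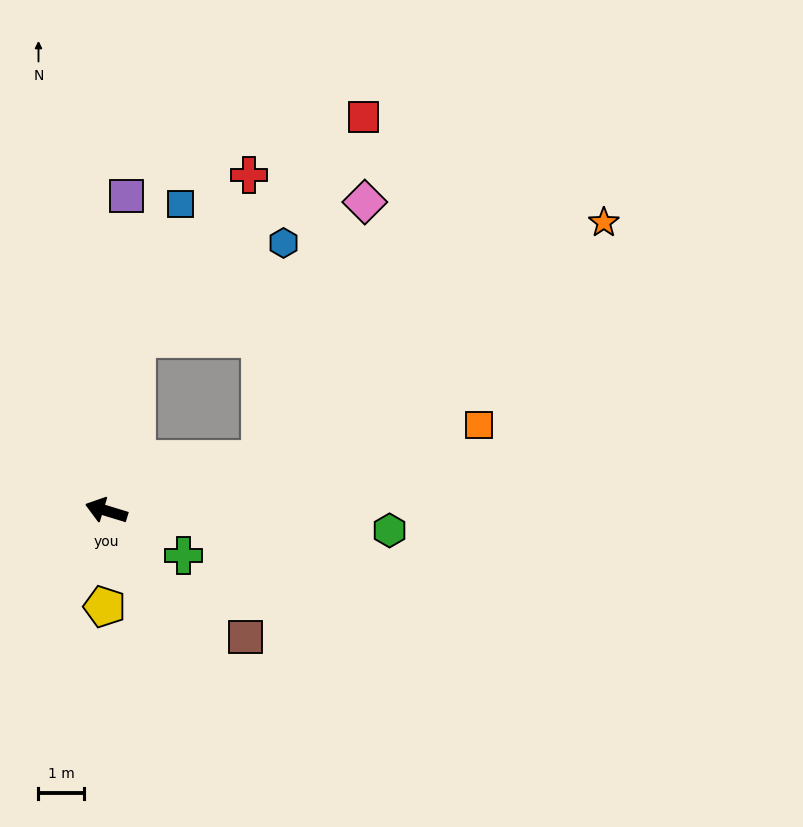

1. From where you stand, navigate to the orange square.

turn right 150°, forward 8.4 m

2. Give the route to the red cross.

blocked — turn right 83°, forward 3.8 m, then turn right 24°, forward 4.3 m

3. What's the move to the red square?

blocked — turn right 83°, forward 3.8 m, then turn right 36°, forward 7.0 m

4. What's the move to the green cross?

turn left 167°, forward 2.0 m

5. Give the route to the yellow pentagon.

turn left 106°, forward 2.1 m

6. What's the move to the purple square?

turn right 77°, forward 6.9 m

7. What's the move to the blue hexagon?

blocked — turn right 83°, forward 3.8 m, then turn right 47°, forward 3.8 m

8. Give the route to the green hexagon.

turn right 167°, forward 6.2 m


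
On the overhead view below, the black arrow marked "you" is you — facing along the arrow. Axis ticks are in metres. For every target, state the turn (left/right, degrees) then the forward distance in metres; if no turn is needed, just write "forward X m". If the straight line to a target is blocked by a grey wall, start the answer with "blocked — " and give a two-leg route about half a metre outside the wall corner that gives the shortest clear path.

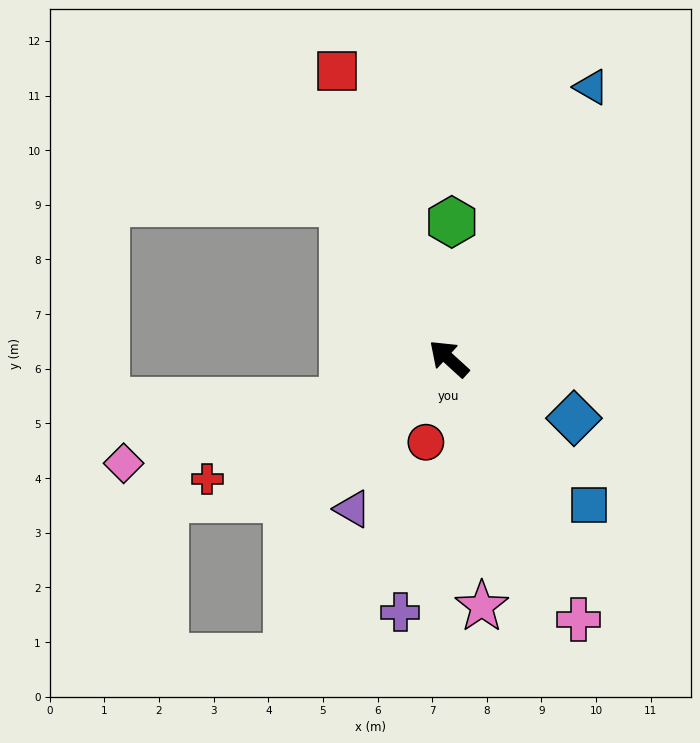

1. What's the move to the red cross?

turn left 69°, forward 4.9 m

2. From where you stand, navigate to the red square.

turn right 26°, forward 5.7 m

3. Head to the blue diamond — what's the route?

turn right 163°, forward 2.5 m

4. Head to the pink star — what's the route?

turn left 140°, forward 4.6 m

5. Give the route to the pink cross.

turn left 159°, forward 5.3 m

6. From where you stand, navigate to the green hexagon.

turn right 49°, forward 2.5 m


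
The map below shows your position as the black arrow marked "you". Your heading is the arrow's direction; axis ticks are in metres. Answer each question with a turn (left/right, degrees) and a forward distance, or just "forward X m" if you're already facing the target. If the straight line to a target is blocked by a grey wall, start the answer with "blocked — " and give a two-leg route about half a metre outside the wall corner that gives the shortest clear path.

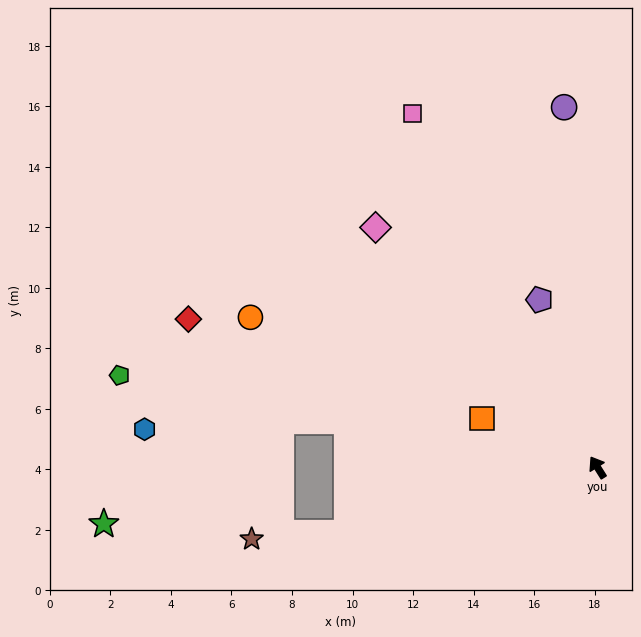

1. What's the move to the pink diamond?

turn left 11°, forward 10.8 m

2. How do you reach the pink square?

turn right 5°, forward 13.2 m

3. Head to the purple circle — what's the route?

turn right 27°, forward 11.9 m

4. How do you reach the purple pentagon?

turn right 13°, forward 5.9 m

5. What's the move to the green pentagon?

turn left 47°, forward 16.1 m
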